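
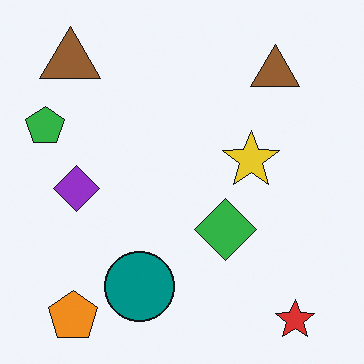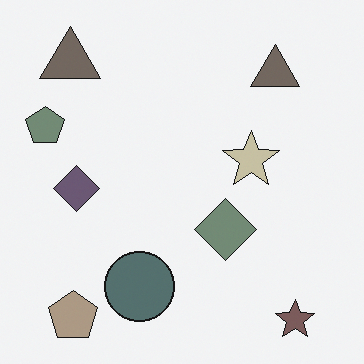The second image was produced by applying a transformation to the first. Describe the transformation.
It was heavily desaturated.

All colors are more muted and greyish — a global saturation change.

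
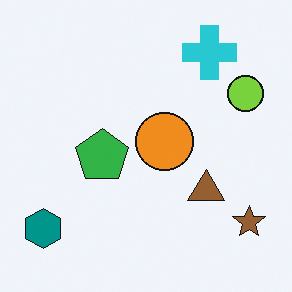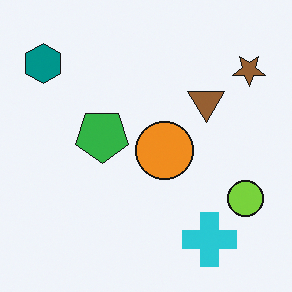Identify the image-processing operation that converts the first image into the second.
The image was flipped vertically (top ↔ bottom).

The cyan cross is in the top-right of the first image and the bottom-right of the second — shapes on opposite sides of the horizontal midline have swapped in a mirror flip.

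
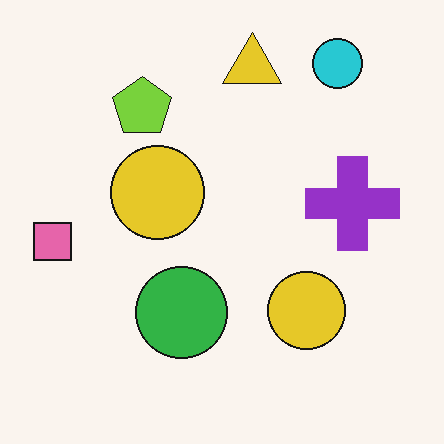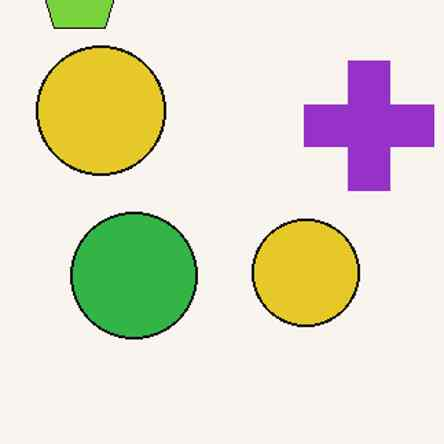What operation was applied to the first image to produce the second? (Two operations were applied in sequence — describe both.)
This is the original image cropped slightly and scaled back up, then given moderate JPEG compression.

The visible shapes are larger and the field of view is narrower; shapes near the original edges may be partly or wholly outside the frame — a crop-and-rescale. Blocky 8×8 compression artifacts appear around shape edges and the flat background shows ringing — characteristic JPEG degradation.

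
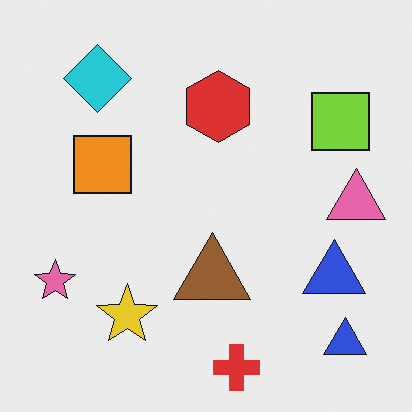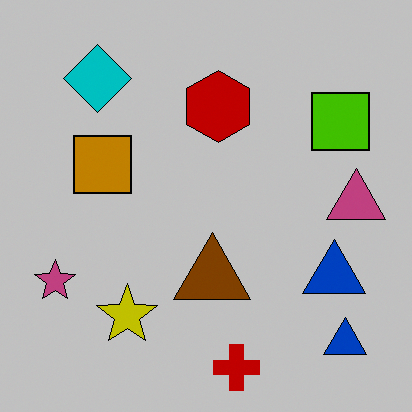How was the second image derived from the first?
The image was aggressively posterized.

Each flat color has snapped to a coarser quantized level — most visibly, the near-white background has dropped to a flat grey.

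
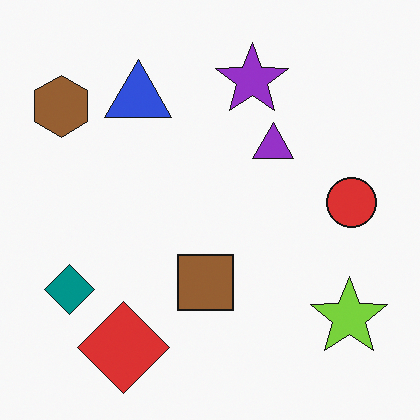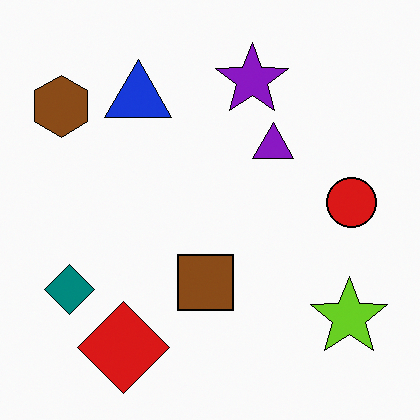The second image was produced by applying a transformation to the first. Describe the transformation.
It was given slightly increased contrast.

Tones are pushed away from mid-grey across the whole image — a global contrast change.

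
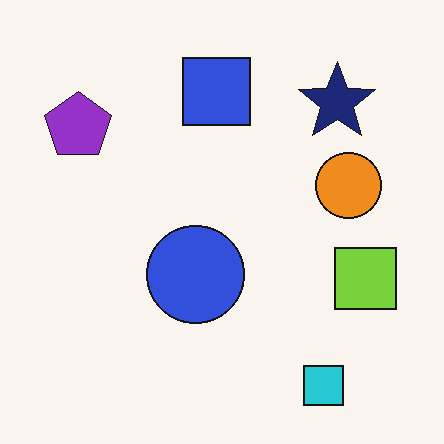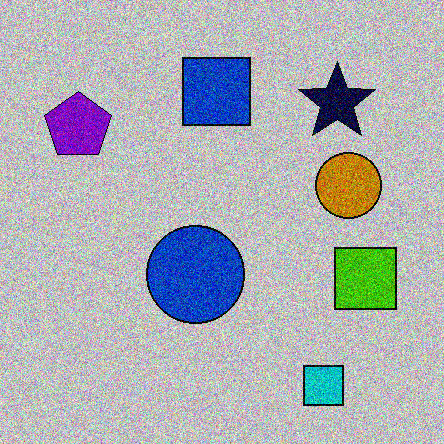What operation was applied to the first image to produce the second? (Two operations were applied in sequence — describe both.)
The second image is the first aggressively posterized, then degraded with heavy additive noise.

Each flat color has snapped to a coarser quantized level — most visibly, the near-white background has dropped to a flat grey. Random speckle covers the whole image, including the flat background.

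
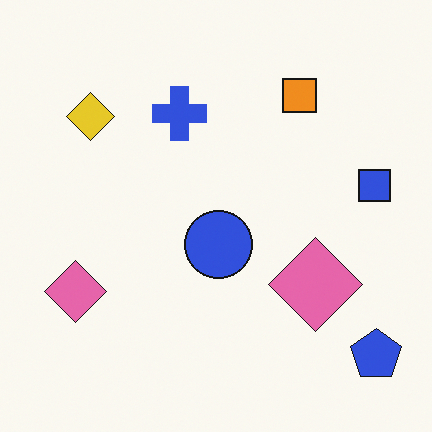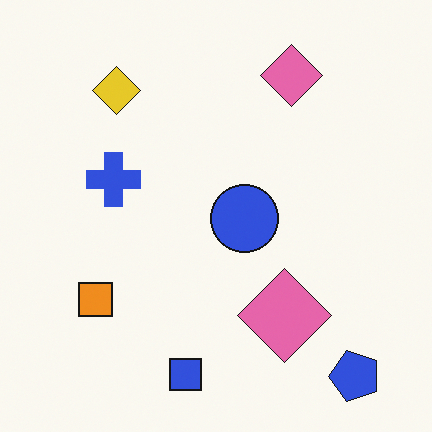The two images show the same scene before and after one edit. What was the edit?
The transformation is: transposed (reflected across the top-left ↔ bottom-right diagonal).

Shapes have swapped their row and column positions — what was in the top-right is now in the bottom-left — a diagonal reflection.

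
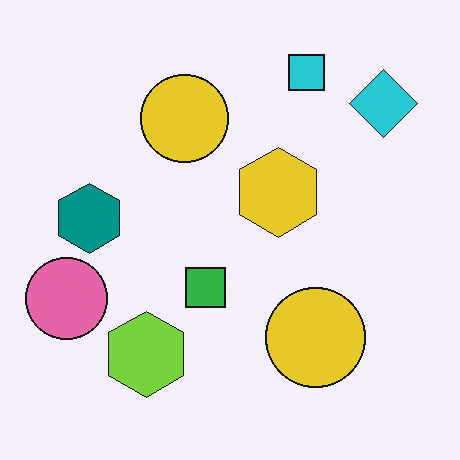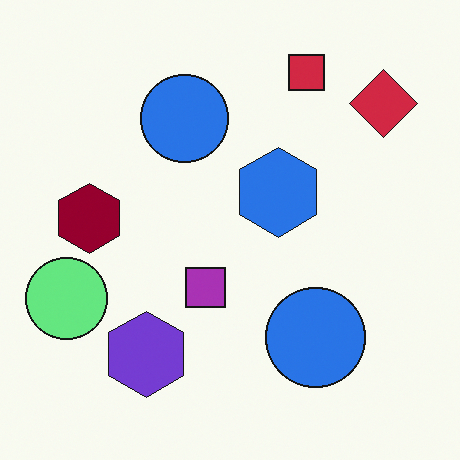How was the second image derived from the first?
The image was hue-shifted through roughly half the color wheel.

Every shape's color has rotated by the same amount around the hue wheel — a uniform hue shift.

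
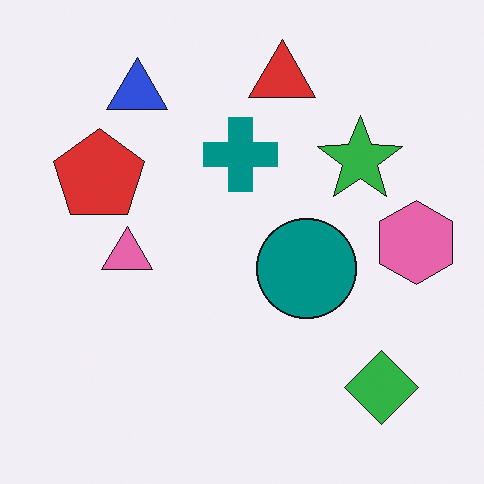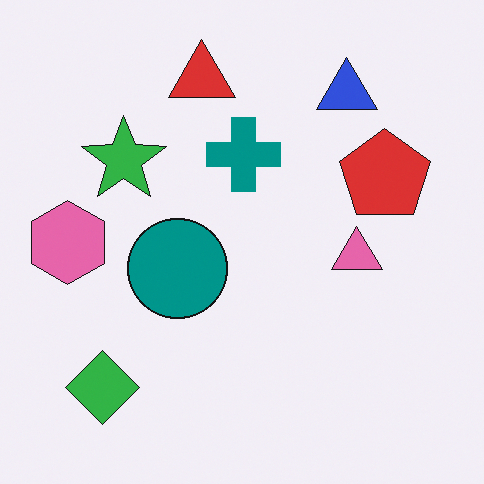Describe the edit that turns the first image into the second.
This is the original image flipped horizontally (left ↔ right).

The pink hexagon is in the right of the first image and the left of the second — shapes on opposite sides of the vertical midline have swapped in a mirror flip.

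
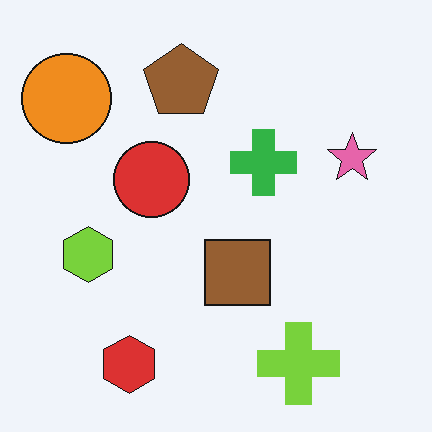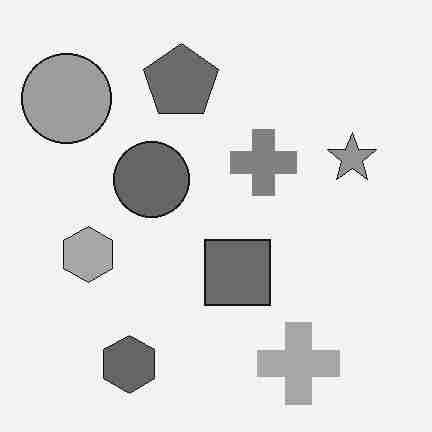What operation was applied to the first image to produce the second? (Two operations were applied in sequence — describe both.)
It was converted to grayscale, then heavily JPEG-compressed with obvious blocking artifacts.

All color is removed — every shape is now a shade of grey. Blocky 8×8 compression artifacts appear around shape edges and the flat background shows ringing — characteristic JPEG degradation.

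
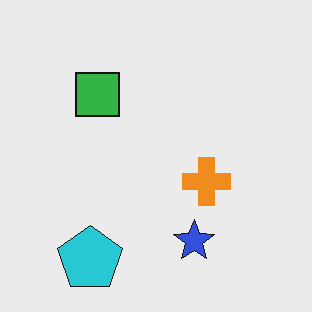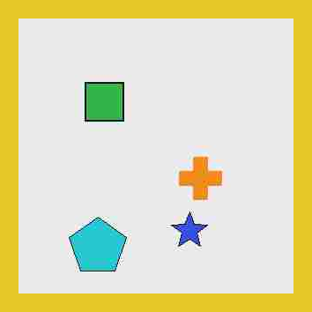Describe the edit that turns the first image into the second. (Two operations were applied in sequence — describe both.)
Heavily JPEG-compressed with obvious blocking artifacts, then framed with a yellow border.

Blocky 8×8 compression artifacts appear around shape edges and the flat background shows ringing — characteristic JPEG degradation. A solid yellow frame runs around the edge of the second image, with the content slightly shrunk inside it.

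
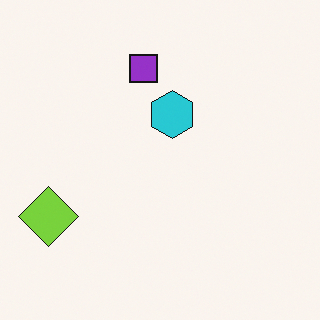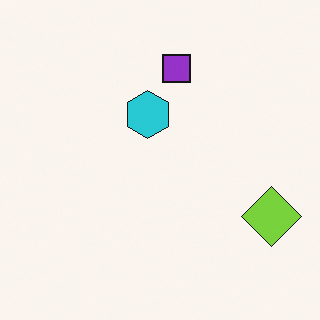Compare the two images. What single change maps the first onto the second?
It was flipped horizontally (left ↔ right).

The lime diamond is in the bottom-left of the first image and the bottom-right of the second — shapes on opposite sides of the vertical midline have swapped in a mirror flip.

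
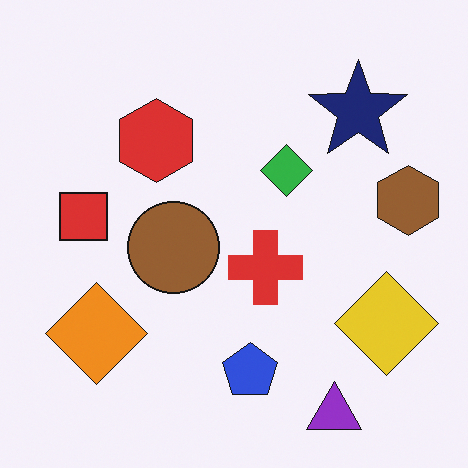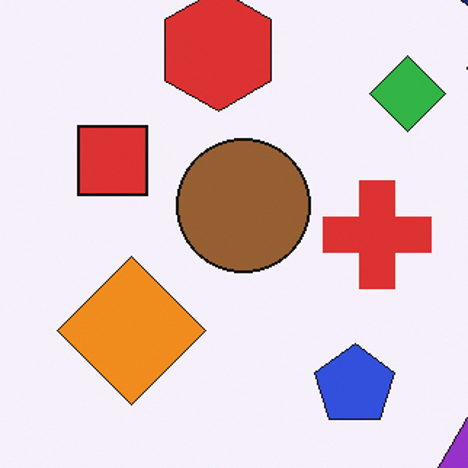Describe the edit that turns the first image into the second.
The transformation is: cropped slightly and scaled back up.

The visible shapes are larger and the field of view is narrower; shapes near the original edges may be partly or wholly outside the frame — a crop-and-rescale.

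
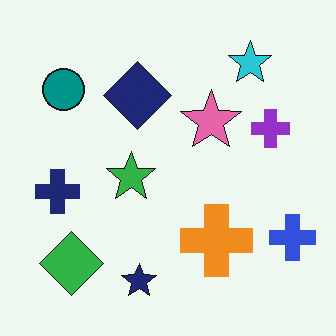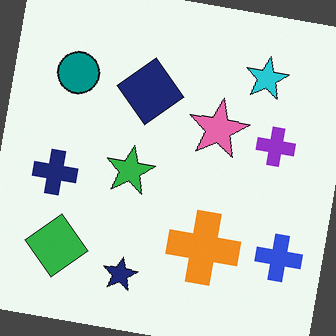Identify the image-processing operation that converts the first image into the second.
This is the original image rotated clockwise by a small amount.

Every shape is tilted by the same angle and the image corners show triangular fill wedges — a whole-image rotation by a non-right angle.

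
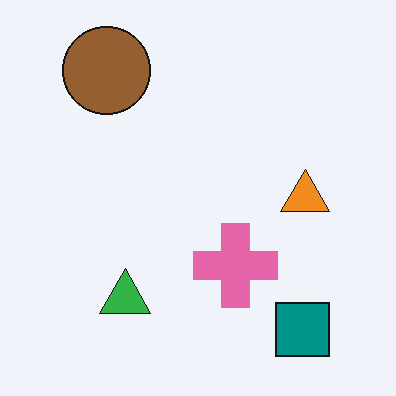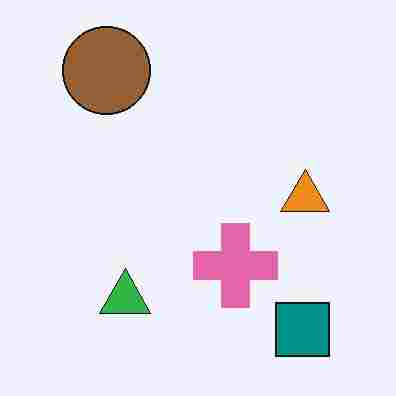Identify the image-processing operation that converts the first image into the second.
The image was degraded with heavy JPEG compression.

Blocky 8×8 compression artifacts appear around shape edges and the flat background shows ringing — characteristic JPEG degradation.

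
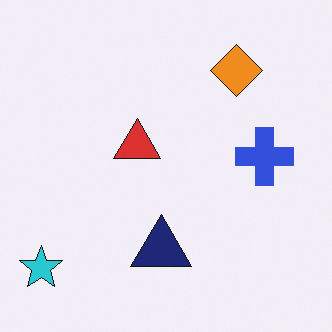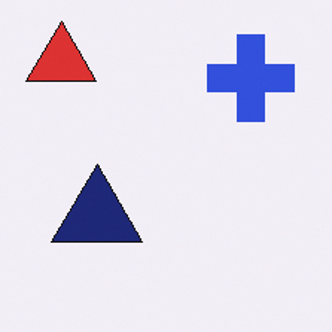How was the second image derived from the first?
It was cropped to a modestly smaller region and rescaled.

The visible shapes are larger and the field of view is narrower; shapes near the original edges may be partly or wholly outside the frame — a crop-and-rescale.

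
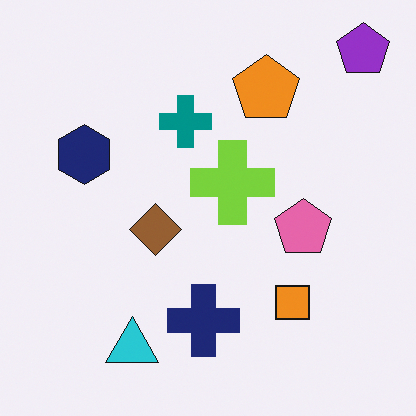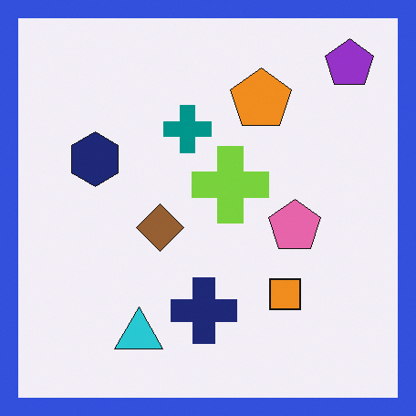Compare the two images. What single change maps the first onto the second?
It was framed with a blue border.

A solid blue frame runs around the edge of the second image, with the content slightly shrunk inside it.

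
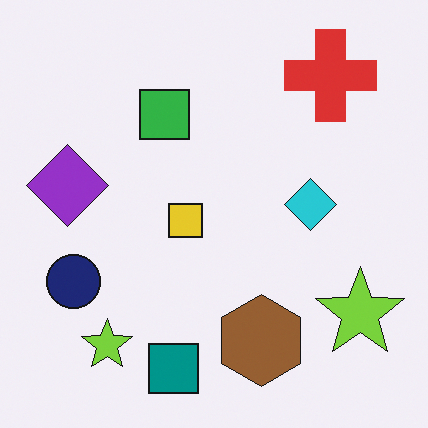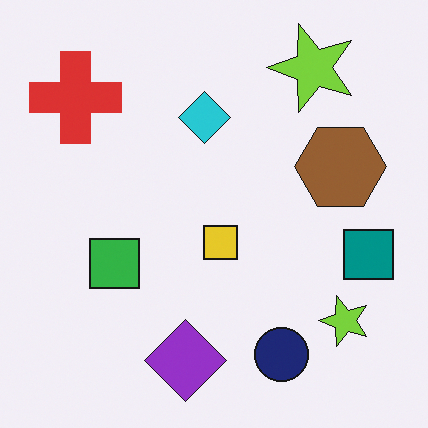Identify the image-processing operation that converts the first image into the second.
The image was rotated 90° counter-clockwise.

The red cross sits in the top-right of the first image and the top-left of the second — consistent with a whole-image 90° counter-clockwise rotation.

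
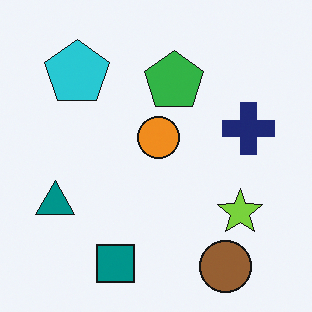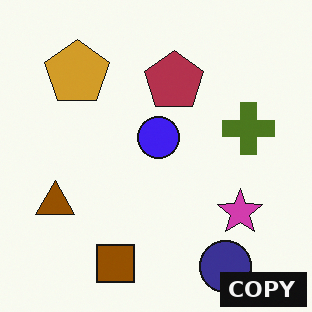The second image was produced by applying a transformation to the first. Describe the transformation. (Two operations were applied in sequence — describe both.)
The image was hue-shifted by a large amount, then watermarked with the text "COPY" in the lower-right corner.

Every shape's color has rotated by the same amount around the hue wheel — a uniform hue shift. A dark label reading "COPY" appears in the lower-right corner.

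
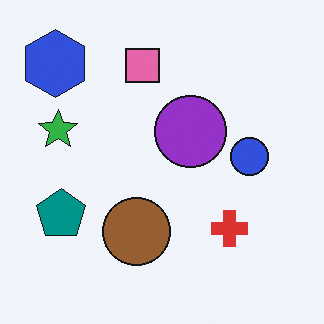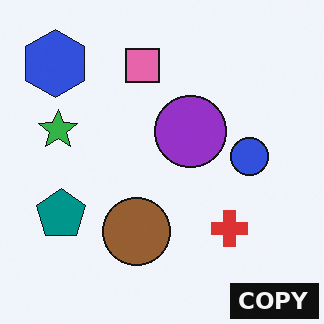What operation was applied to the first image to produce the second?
The second image is the first watermarked with the text "COPY" in the lower-right corner.

A dark label reading "COPY" appears in the lower-right corner.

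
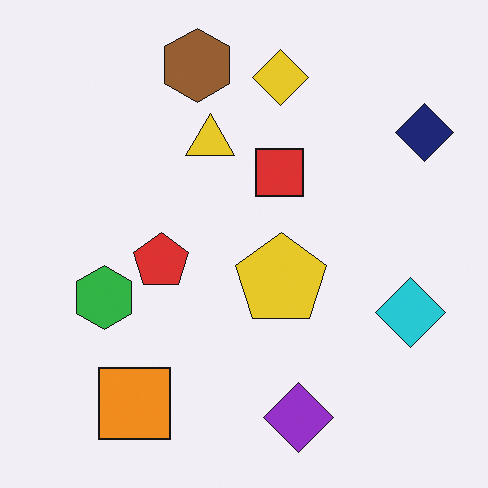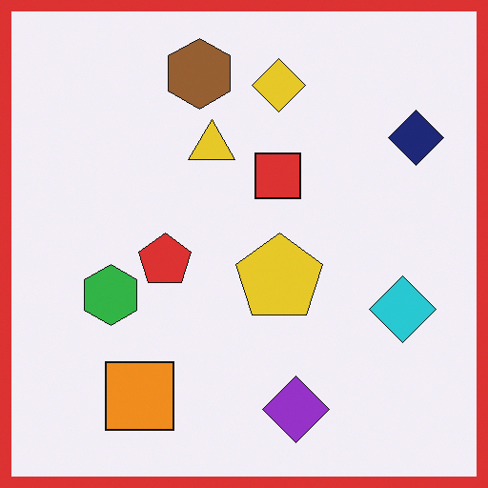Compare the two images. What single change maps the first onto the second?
The second image is the first framed with a red border.

A solid red frame runs around the edge of the second image, with the content slightly shrunk inside it.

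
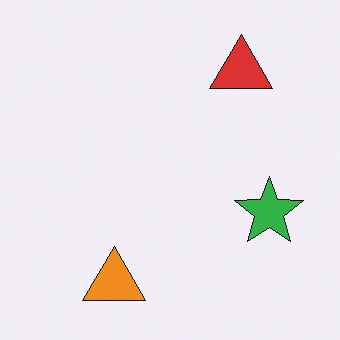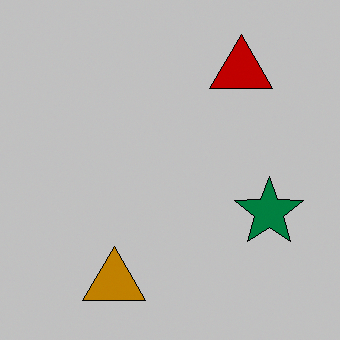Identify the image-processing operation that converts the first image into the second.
It was heavily posterized to just a handful of flat colors.

Each flat color has snapped to a coarser quantized level — most visibly, the near-white background has dropped to a flat grey.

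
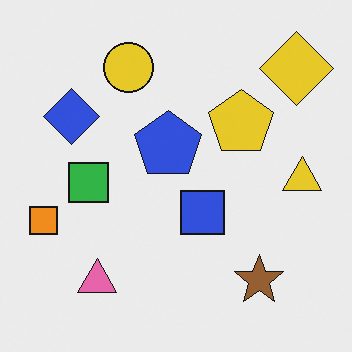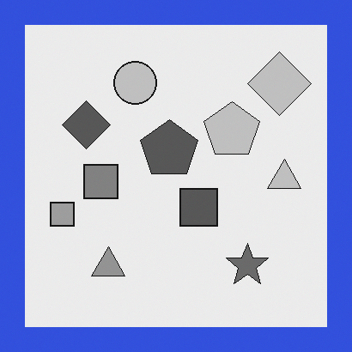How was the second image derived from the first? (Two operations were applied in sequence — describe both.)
This is the original image converted to grayscale, then framed with a blue border.

All color is removed — every shape is now a shade of grey. A solid blue frame runs around the edge of the second image, with the content slightly shrunk inside it.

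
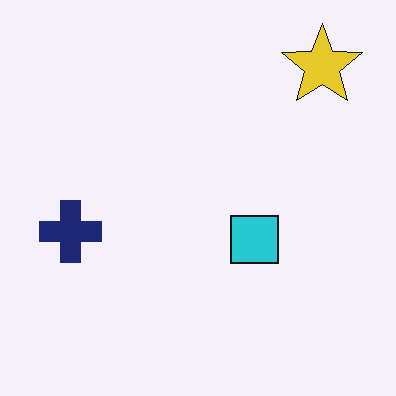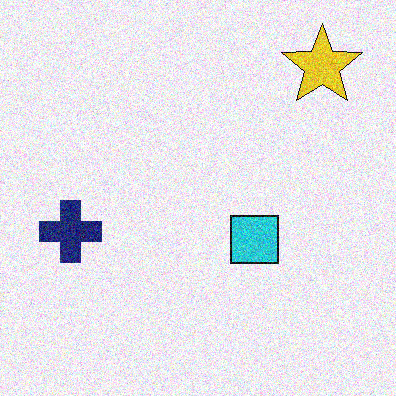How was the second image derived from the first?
The second image is the first degraded with moderate additive noise.

Random speckle covers the whole image, including the flat background.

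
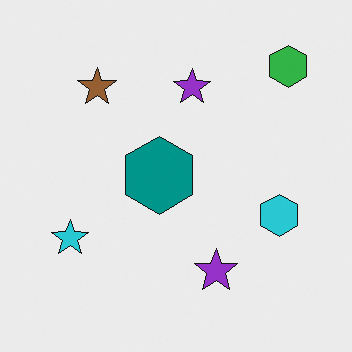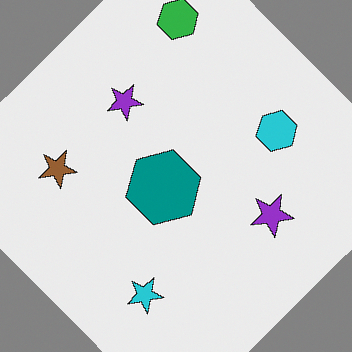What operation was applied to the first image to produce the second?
The second image is the first rotated counter-clockwise by a large amount — several tens of degrees.

Every shape is tilted by the same angle and the image corners show triangular fill wedges — a whole-image rotation by a non-right angle.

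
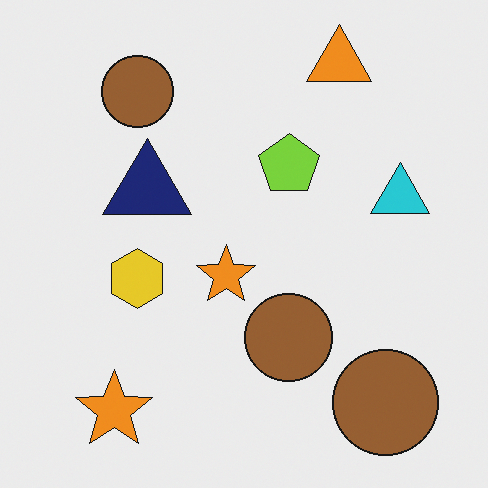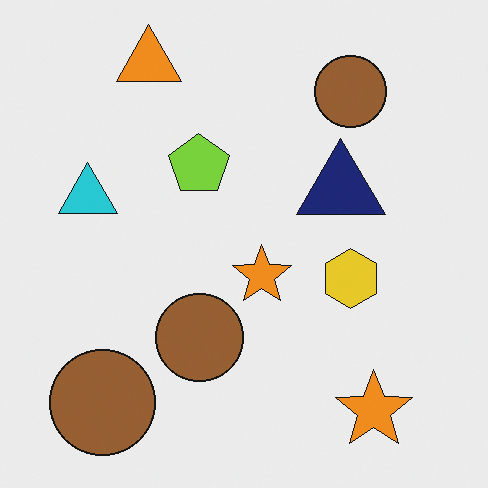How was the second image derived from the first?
The second image is the first flipped horizontally (left ↔ right).

The cyan triangle is in the right of the first image and the left of the second — shapes on opposite sides of the vertical midline have swapped in a mirror flip.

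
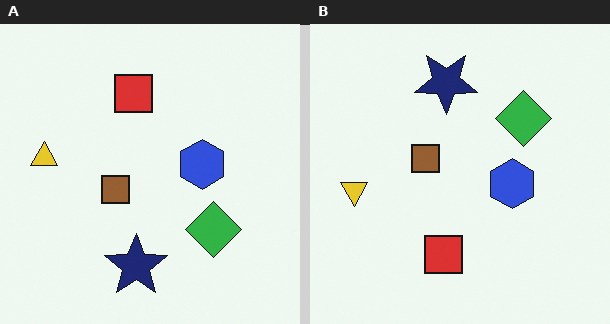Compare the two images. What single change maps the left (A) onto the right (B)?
Flipped vertically (top ↔ bottom).

The navy star is in the bottom of the left (A) image and the top of the right (B) — shapes on opposite sides of the horizontal midline have swapped in a mirror flip.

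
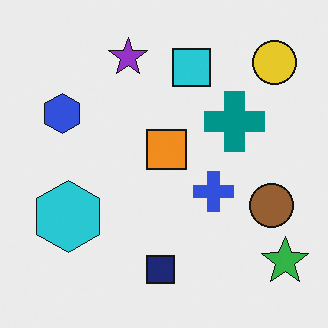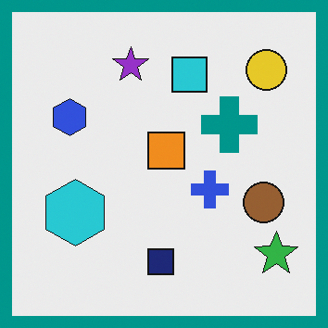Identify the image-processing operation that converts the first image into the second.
It was framed with a teal border.

A solid teal frame runs around the edge of the second image, with the content slightly shrunk inside it.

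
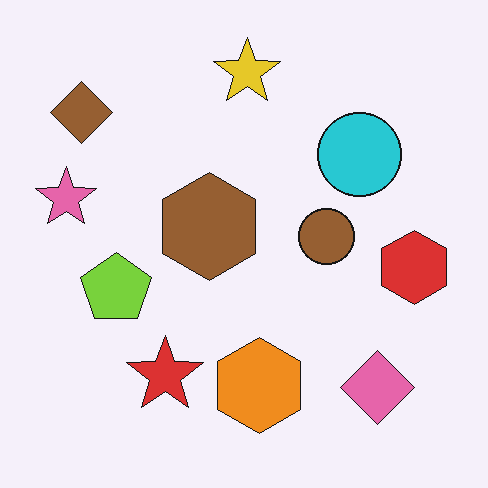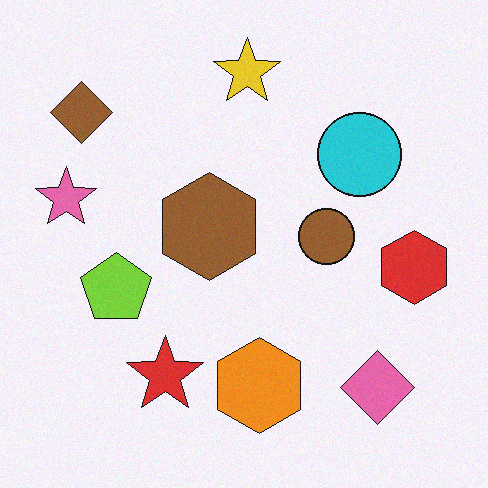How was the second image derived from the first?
The transformation is: degraded with subtle gaussian noise.

Random speckle covers the whole image, including the flat background.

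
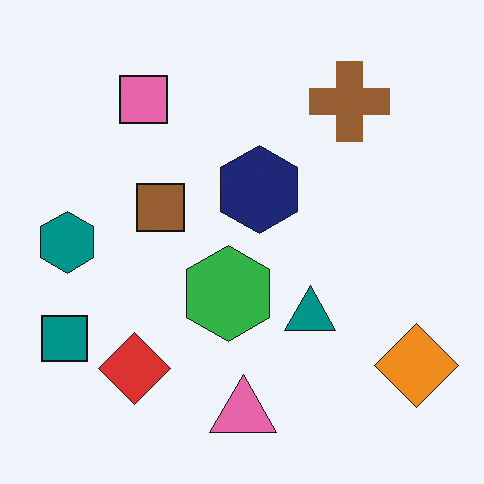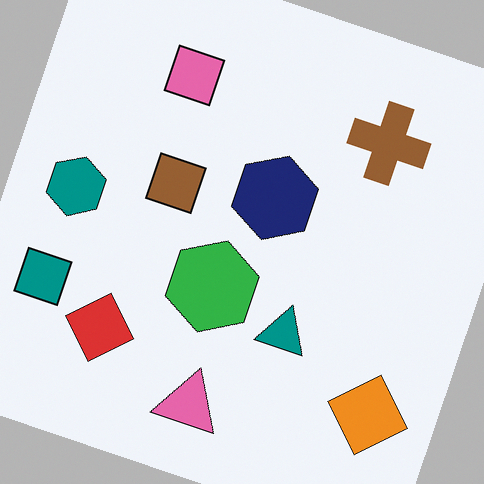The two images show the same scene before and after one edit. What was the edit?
This is the original image rotated clockwise by a clearly visible amount.

Every shape is tilted by the same angle and the image corners show triangular fill wedges — a whole-image rotation by a non-right angle.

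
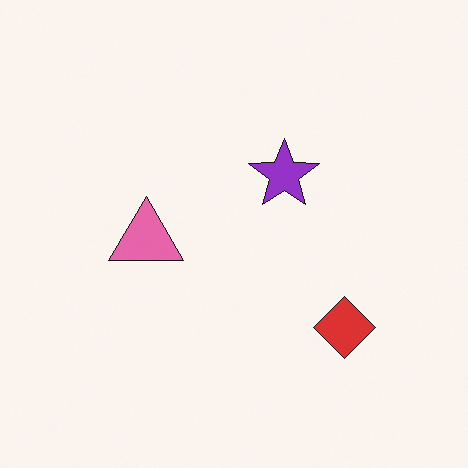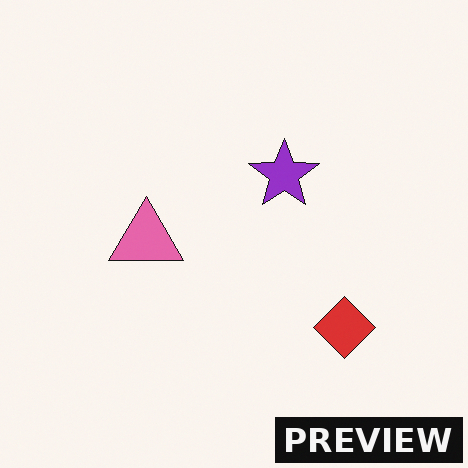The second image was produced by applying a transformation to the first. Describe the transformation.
This is the original image watermarked with the text "PREVIEW" in the lower-right corner.

A dark label reading "PREVIEW" appears in the lower-right corner.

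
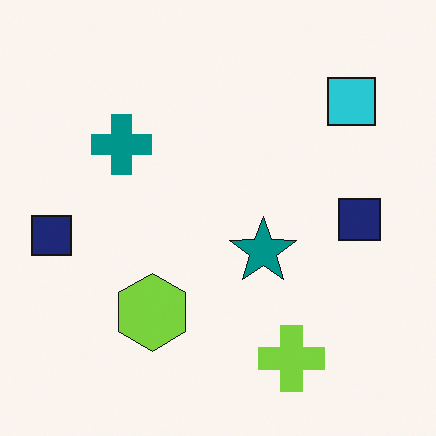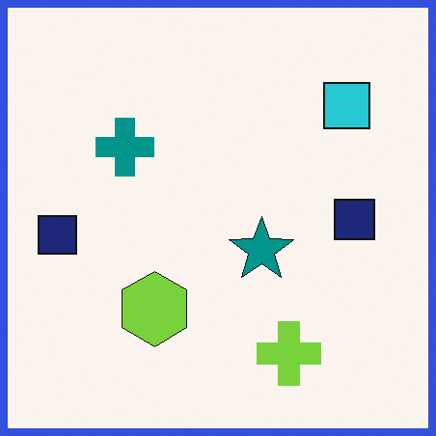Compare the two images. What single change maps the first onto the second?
The transformation is: framed with a blue border.

A solid blue frame runs around the edge of the second image, with the content slightly shrunk inside it.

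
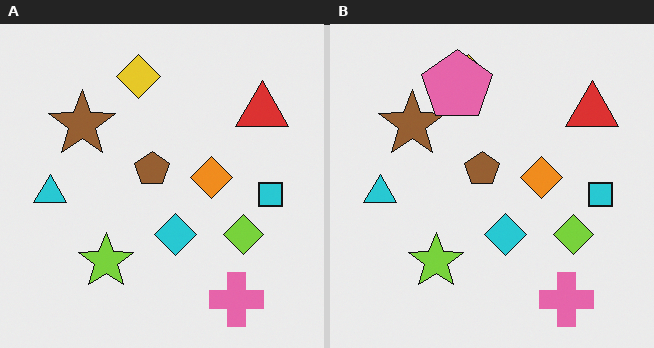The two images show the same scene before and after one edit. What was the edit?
Overlaid with an additional pink pentagon.

A pink pentagon appears in the right (B) image that is absent from the left (A).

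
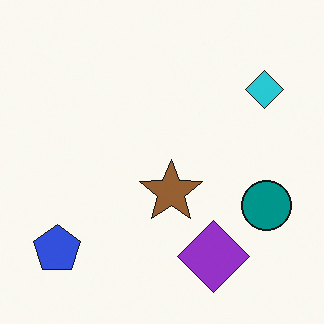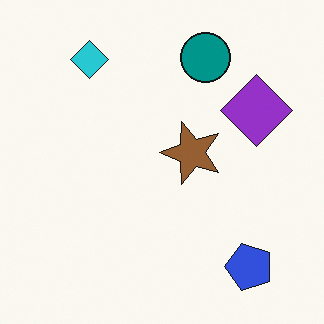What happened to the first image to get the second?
The image was rotated 90° counter-clockwise.

The blue pentagon sits in the bottom-left of the first image and the bottom-right of the second — consistent with a whole-image 90° counter-clockwise rotation.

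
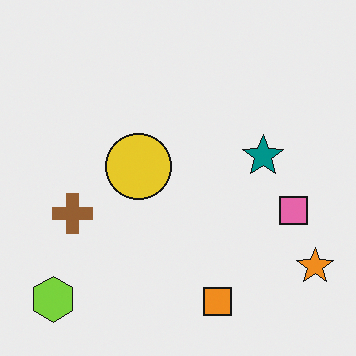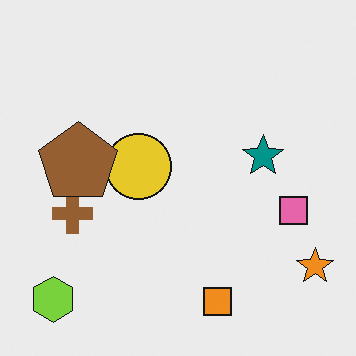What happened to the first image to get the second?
Overlaid with an additional brown pentagon.

A brown pentagon appears in the second image that is absent from the first.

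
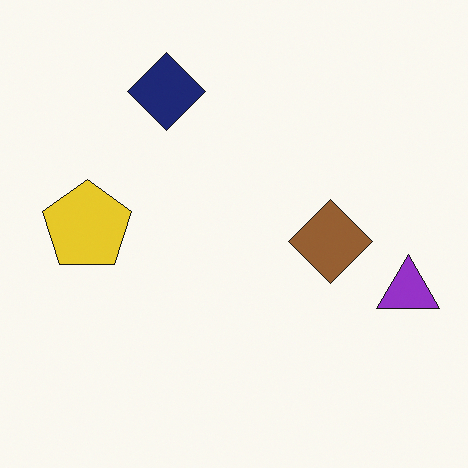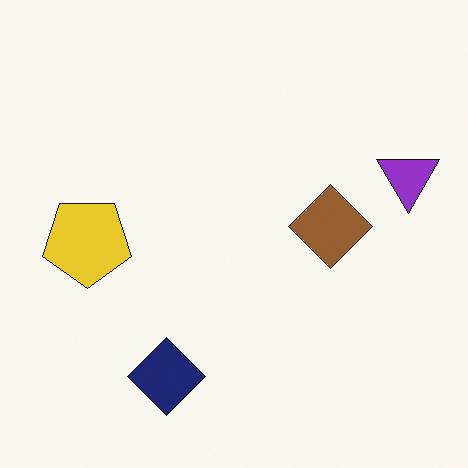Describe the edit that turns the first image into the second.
Flipped vertically (top ↔ bottom).

The navy diamond is in the top of the first image and the bottom of the second — shapes on opposite sides of the horizontal midline have swapped in a mirror flip.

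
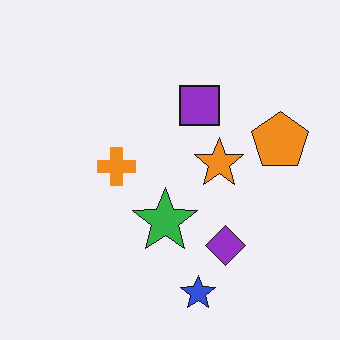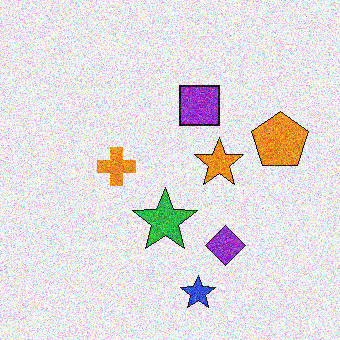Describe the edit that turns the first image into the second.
Degraded with strong gaussian noise.

Random speckle covers the whole image, including the flat background.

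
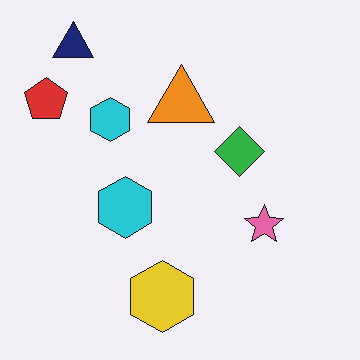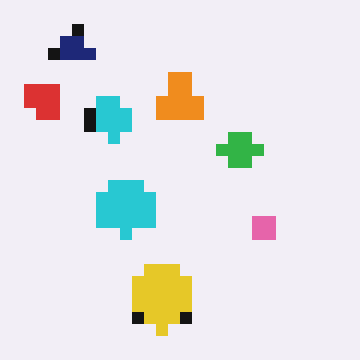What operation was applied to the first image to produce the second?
It was heavily pixelated into large blocks.

Shapes are reduced to large square blocks; fine edges and outlines are lost — a downscale-then-upscale (mosaic) effect.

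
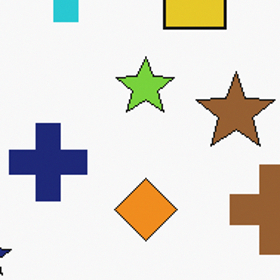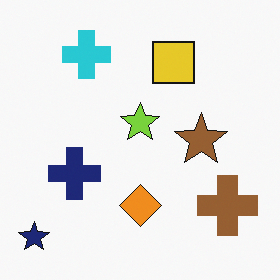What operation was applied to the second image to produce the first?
Cropped to a modestly smaller region and rescaled.

The visible shapes are larger and the field of view is narrower; shapes near the original edges may be partly or wholly outside the frame — a crop-and-rescale.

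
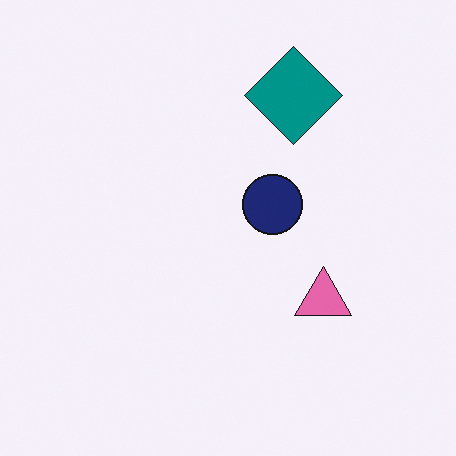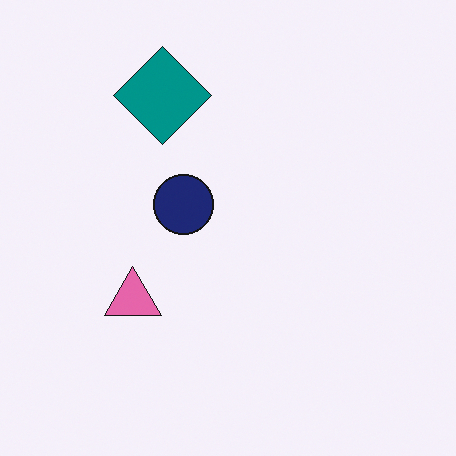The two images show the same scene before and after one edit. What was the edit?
The transformation is: flipped horizontally (left ↔ right).

The pink triangle is in the right of the first image and the left of the second — shapes on opposite sides of the vertical midline have swapped in a mirror flip.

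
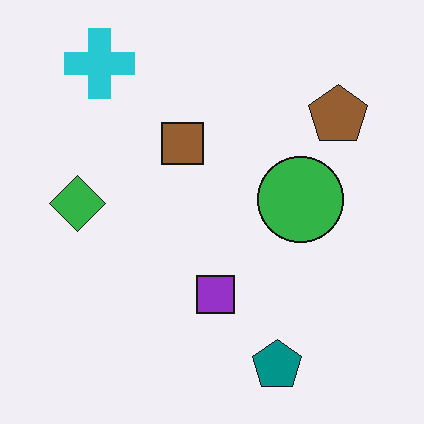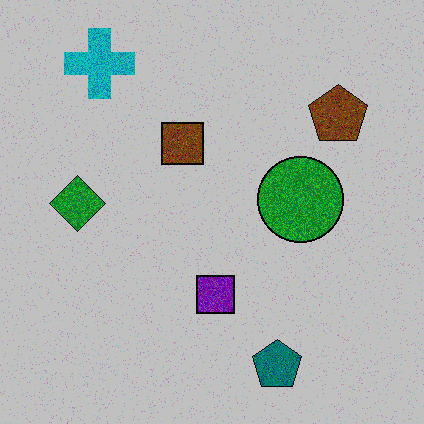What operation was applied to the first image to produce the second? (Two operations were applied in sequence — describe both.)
The transformation is: degraded with visible gaussian noise, then aggressively posterized.

Random speckle covers the whole image, including the flat background. Each flat color has snapped to a coarser quantized level — most visibly, the near-white background has dropped to a flat grey.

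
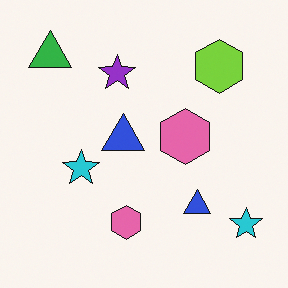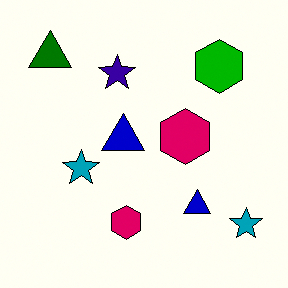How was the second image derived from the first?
This is the original image boosted in contrast.

Tones are pushed away from mid-grey across the whole image — a global contrast change.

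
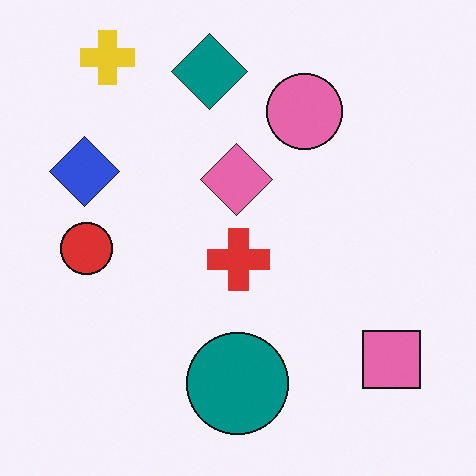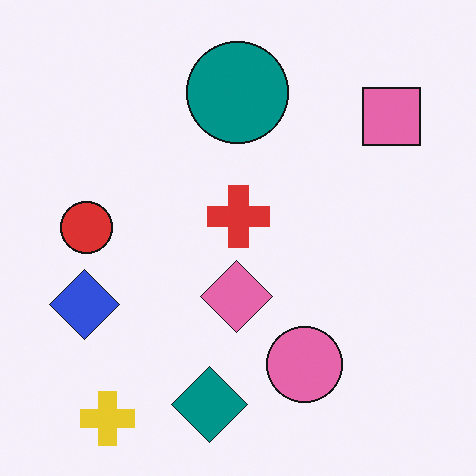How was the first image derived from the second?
This is the original image flipped vertically (top ↔ bottom).

The yellow cross is in the bottom-left of the second image and the top-left of the first — shapes on opposite sides of the horizontal midline have swapped in a mirror flip.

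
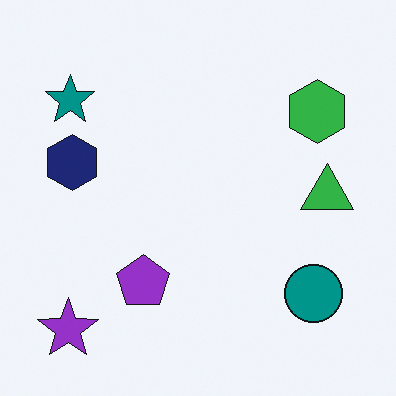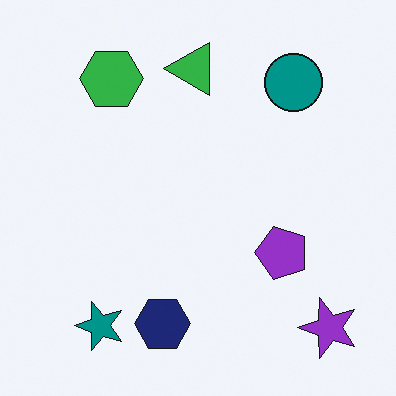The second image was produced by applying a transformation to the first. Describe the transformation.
This is the original image rotated 90° counter-clockwise.

The purple star sits in the bottom-left of the first image and the bottom-right of the second — consistent with a whole-image 90° counter-clockwise rotation.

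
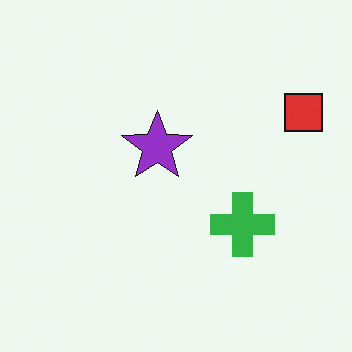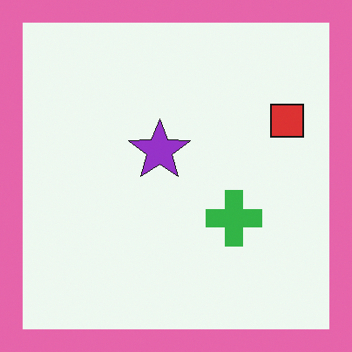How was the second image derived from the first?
Framed with a pink border.

A solid pink frame runs around the edge of the second image, with the content slightly shrunk inside it.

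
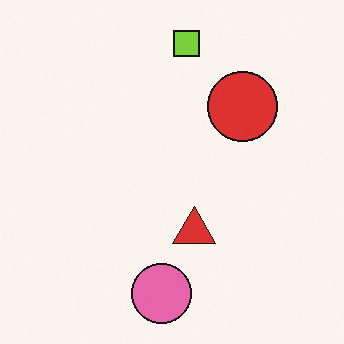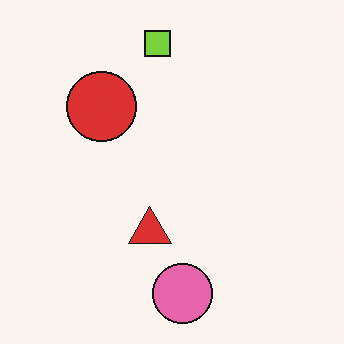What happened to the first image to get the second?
The transformation is: flipped horizontally (left ↔ right).

The red circle is in the top-right of the first image and the top-left of the second — shapes on opposite sides of the vertical midline have swapped in a mirror flip.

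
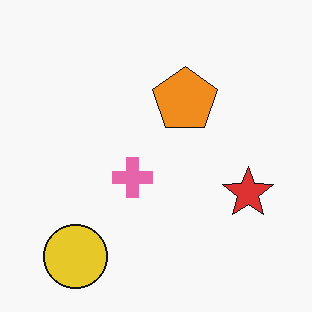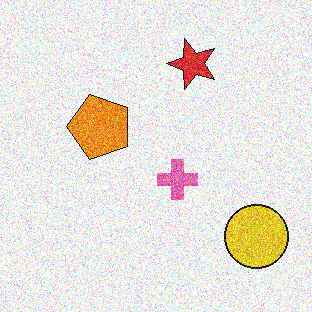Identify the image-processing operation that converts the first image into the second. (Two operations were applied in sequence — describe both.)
The image was degraded with strong gaussian noise, then rotated 90° counter-clockwise.

Random speckle covers the whole image, including the flat background. The yellow circle sits in the bottom-left of the first image and the bottom-right of the second — consistent with a whole-image 90° counter-clockwise rotation.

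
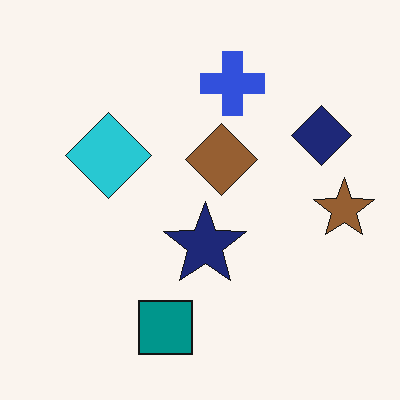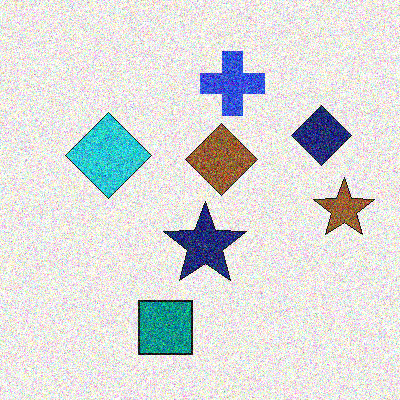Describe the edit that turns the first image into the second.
The image was degraded with a thick layer of grain.

Random speckle covers the whole image, including the flat background.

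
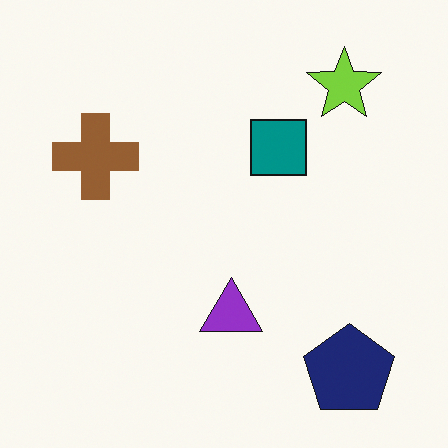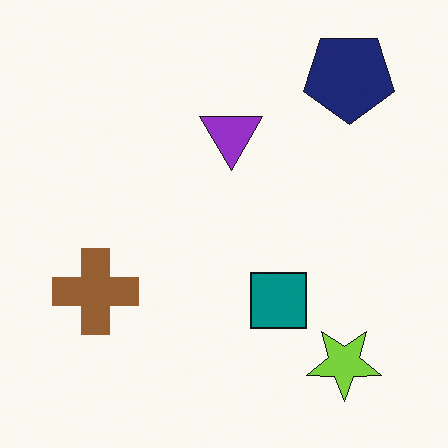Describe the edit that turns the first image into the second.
The transformation is: flipped vertically (top ↔ bottom).

The navy pentagon is in the bottom-right of the first image and the top-right of the second — shapes on opposite sides of the horizontal midline have swapped in a mirror flip.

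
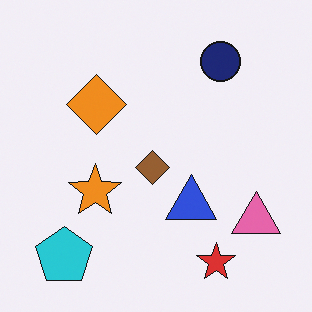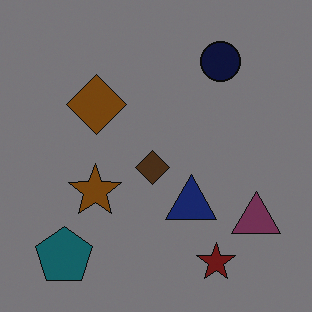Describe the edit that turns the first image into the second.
It was darkened a lot.

Every pixel — background and shapes alike — is uniformly darkened.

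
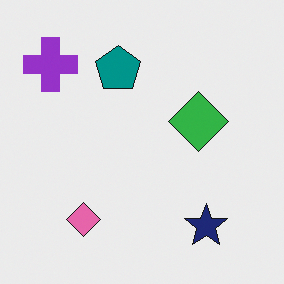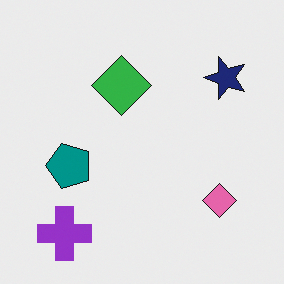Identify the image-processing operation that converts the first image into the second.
It was rotated 90° counter-clockwise.

The purple cross sits in the top-left of the first image and the bottom-left of the second — consistent with a whole-image 90° counter-clockwise rotation.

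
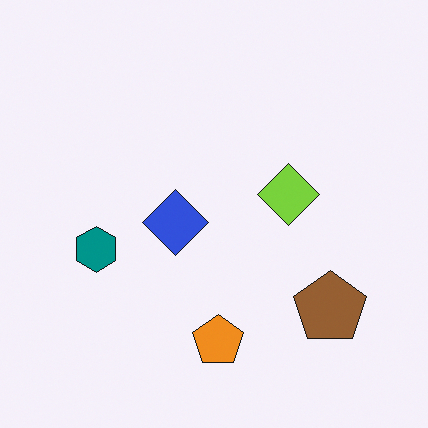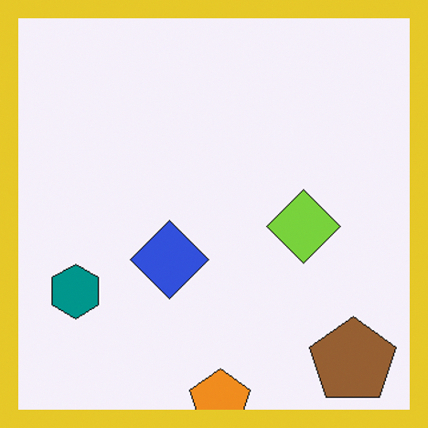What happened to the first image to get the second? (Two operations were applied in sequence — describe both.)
Cropped slightly and scaled back up, then framed with a yellow border.

The visible shapes are larger and the field of view is narrower; shapes near the original edges may be partly or wholly outside the frame — a crop-and-rescale. A solid yellow frame runs around the edge of the second image, with the content slightly shrunk inside it.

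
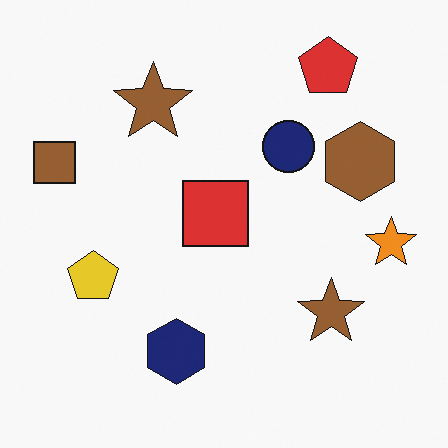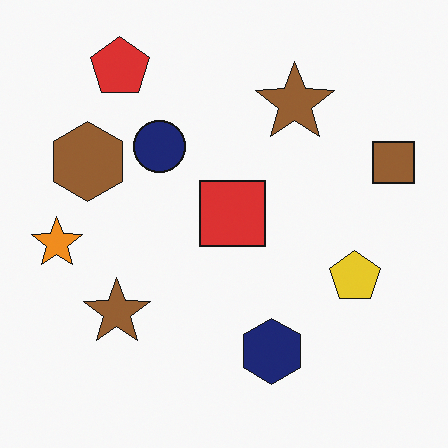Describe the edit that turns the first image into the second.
The transformation is: flipped horizontally (left ↔ right).

The brown square is in the left of the first image and the right of the second — shapes on opposite sides of the vertical midline have swapped in a mirror flip.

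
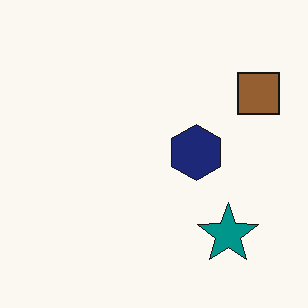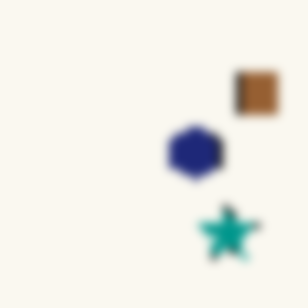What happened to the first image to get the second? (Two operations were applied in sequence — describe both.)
The second image is the first pixelated into visible square blocks, then moderately blurred.

Shapes are reduced to large square blocks; fine edges and outlines are lost — a downscale-then-upscale (mosaic) effect. Shape edges and outlines are uniformly softened across the whole image.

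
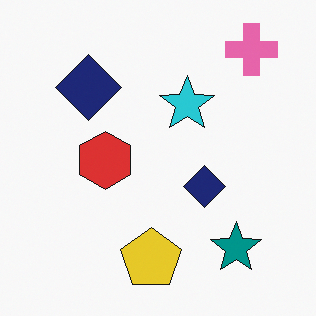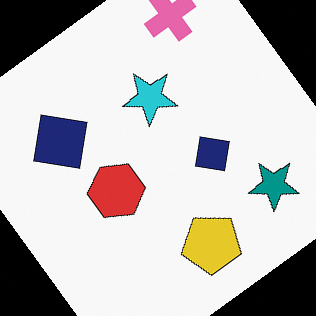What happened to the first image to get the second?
Rotated counter-clockwise by a large amount — several tens of degrees.

Every shape is tilted by the same angle and the image corners show triangular fill wedges — a whole-image rotation by a non-right angle.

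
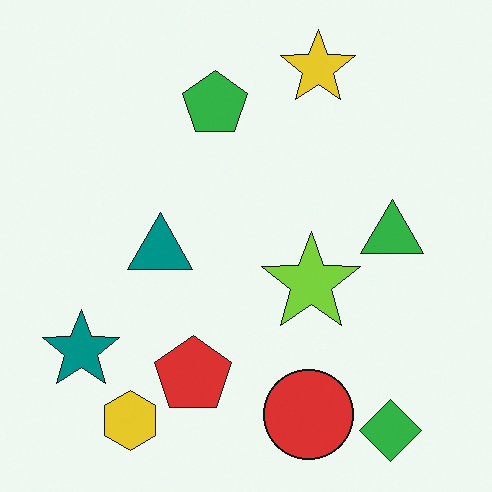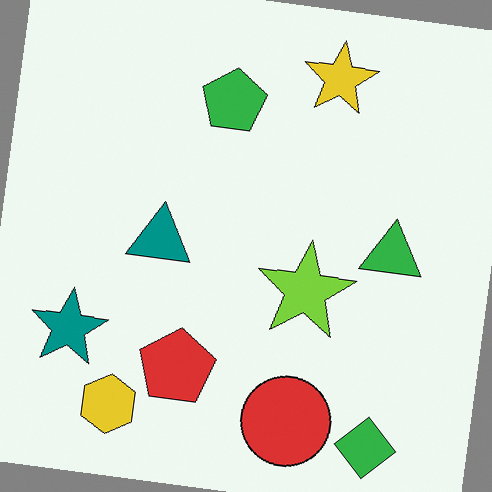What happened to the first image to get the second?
This is the original image rotated clockwise by a small amount.

Every shape is tilted by the same angle and the image corners show triangular fill wedges — a whole-image rotation by a non-right angle.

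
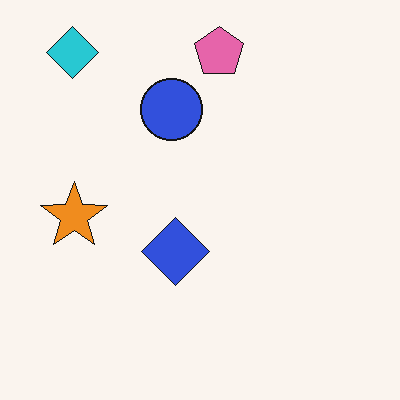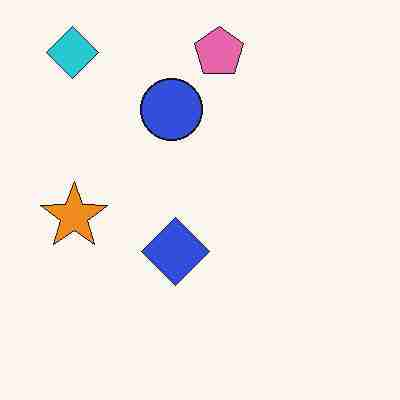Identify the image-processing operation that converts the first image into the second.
Degraded with heavy JPEG compression.

Blocky 8×8 compression artifacts appear around shape edges and the flat background shows ringing — characteristic JPEG degradation.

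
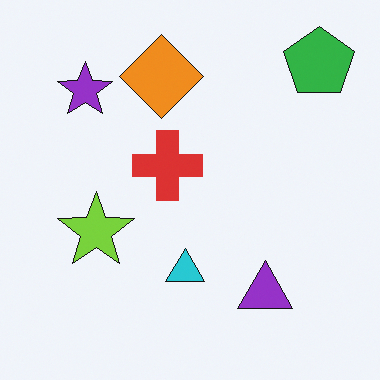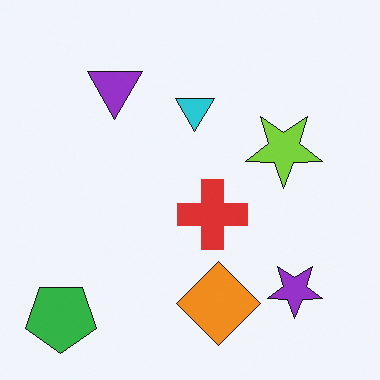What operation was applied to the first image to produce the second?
It was rotated 180°.

The green pentagon sits in the top-right of the first image and the bottom-left of the second — consistent with a whole-image 180° rotation.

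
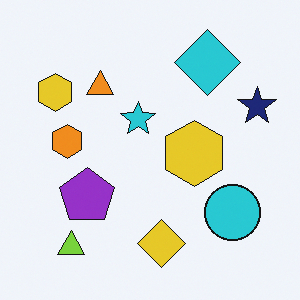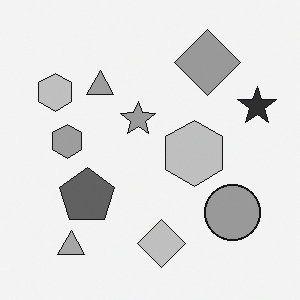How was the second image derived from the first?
Converted to grayscale.

All color is removed — every shape is now a shade of grey.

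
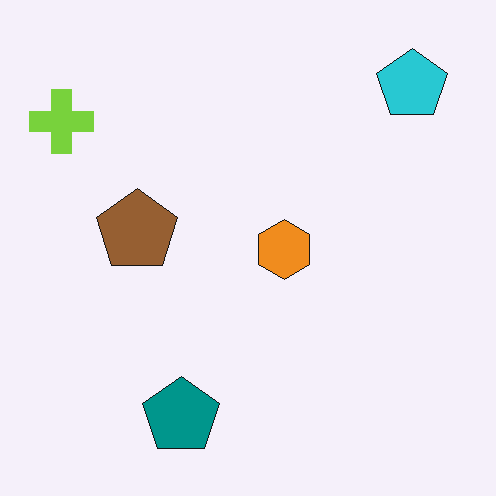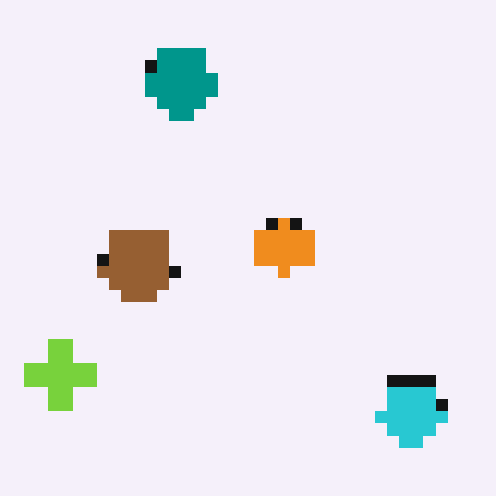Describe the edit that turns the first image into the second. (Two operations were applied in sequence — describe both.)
Flipped vertically (top ↔ bottom), then coarsely pixelated.

The teal pentagon is in the bottom of the first image and the top of the second — shapes on opposite sides of the horizontal midline have swapped in a mirror flip. Shapes are reduced to large square blocks; fine edges and outlines are lost — a downscale-then-upscale (mosaic) effect.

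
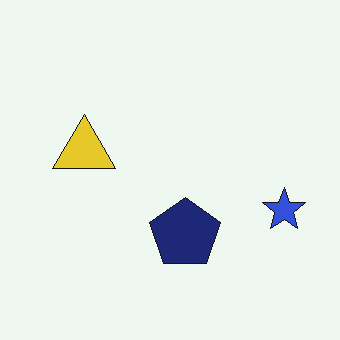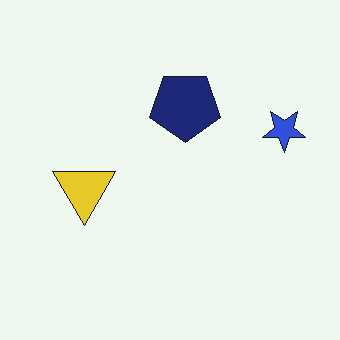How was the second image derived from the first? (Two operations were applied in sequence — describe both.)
The image was flipped vertically (top ↔ bottom), then JPEG-compressed with visible artifacts.

The navy pentagon is in the bottom of the first image and the top of the second — shapes on opposite sides of the horizontal midline have swapped in a mirror flip. Blocky 8×8 compression artifacts appear around shape edges and the flat background shows ringing — characteristic JPEG degradation.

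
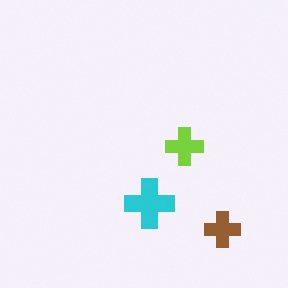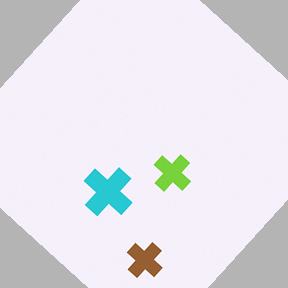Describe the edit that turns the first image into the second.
The second image is the first rotated clockwise by a large amount — several tens of degrees.

Every shape is tilted by the same angle and the image corners show triangular fill wedges — a whole-image rotation by a non-right angle.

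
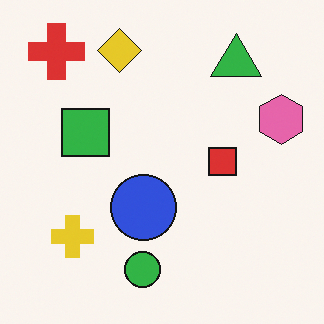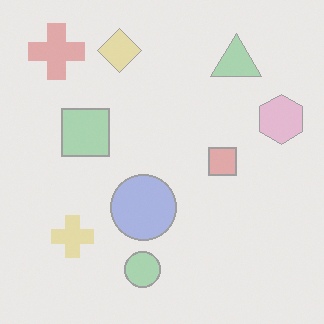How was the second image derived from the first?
The transformation is: given much lower contrast.

Tones are pushed toward mid-grey across the whole image — a global contrast change.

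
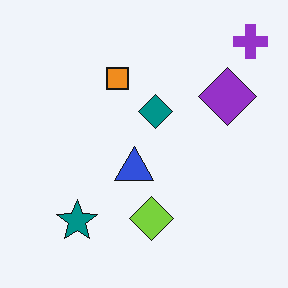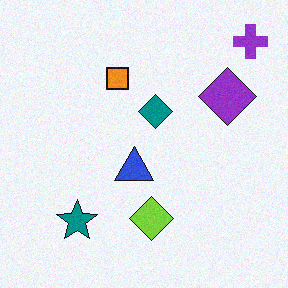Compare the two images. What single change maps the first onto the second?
The transformation is: degraded with light additive noise.

Random speckle covers the whole image, including the flat background.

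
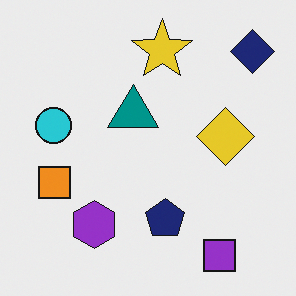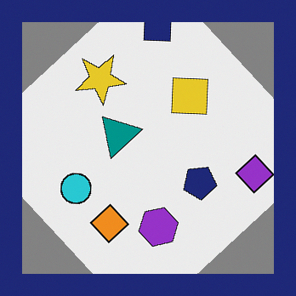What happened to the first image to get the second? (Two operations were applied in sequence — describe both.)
It was rotated counter-clockwise by a large amount — several tens of degrees, then framed with a navy border.

Every shape is tilted by the same angle and the image corners show triangular fill wedges — a whole-image rotation by a non-right angle. A solid navy frame runs around the edge of the second image, with the content slightly shrunk inside it.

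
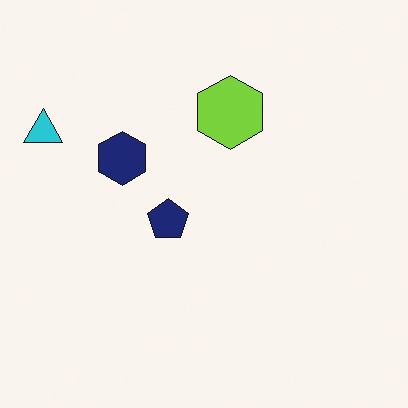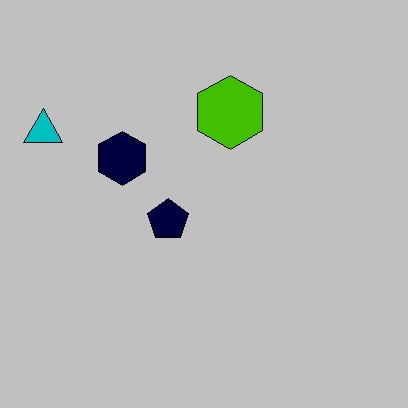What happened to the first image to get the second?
The second image is the first aggressively posterized.

Each flat color has snapped to a coarser quantized level — most visibly, the near-white background has dropped to a flat grey.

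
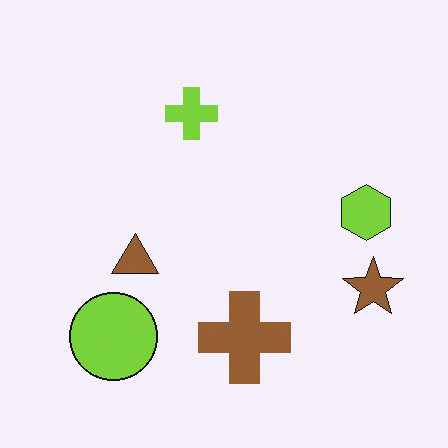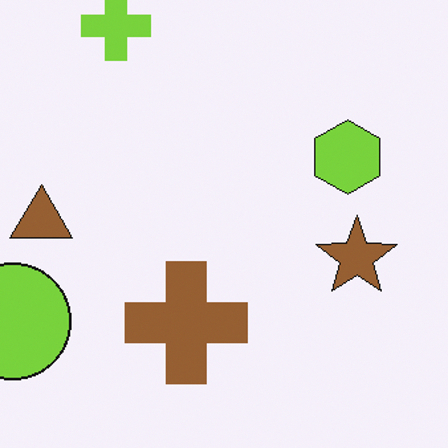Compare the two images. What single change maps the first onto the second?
This is the original image cropped slightly and scaled back up.

The visible shapes are larger and the field of view is narrower; shapes near the original edges may be partly or wholly outside the frame — a crop-and-rescale.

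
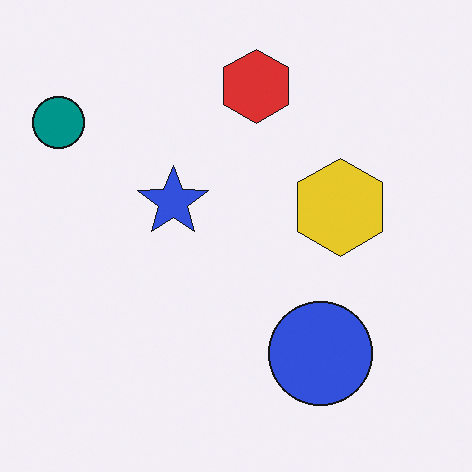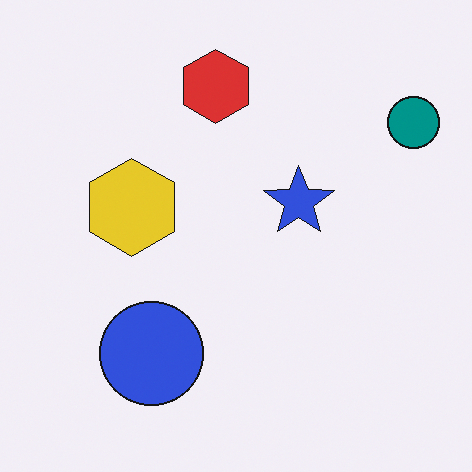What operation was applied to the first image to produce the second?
The second image is the first flipped horizontally (left ↔ right).

The teal circle is in the top-left of the first image and the top-right of the second — shapes on opposite sides of the vertical midline have swapped in a mirror flip.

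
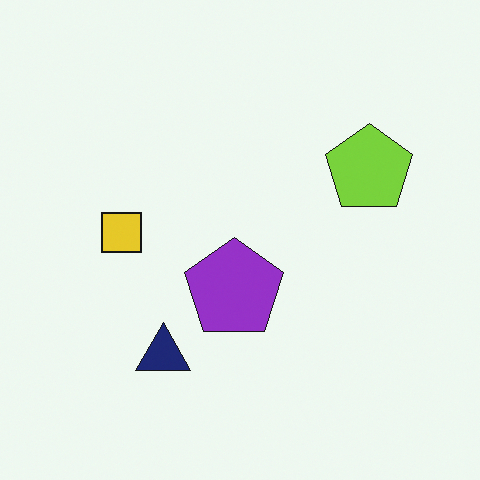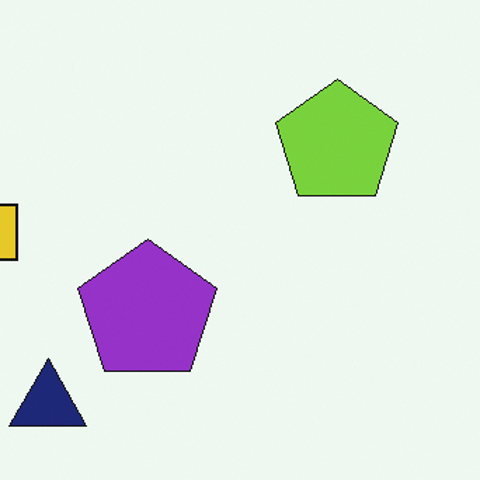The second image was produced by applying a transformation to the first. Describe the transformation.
The second image is the first cropped to a modestly smaller region and rescaled.

The visible shapes are larger and the field of view is narrower; shapes near the original edges may be partly or wholly outside the frame — a crop-and-rescale.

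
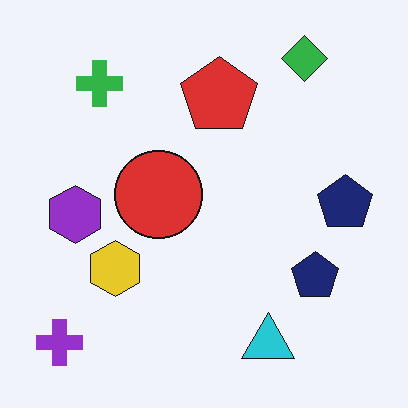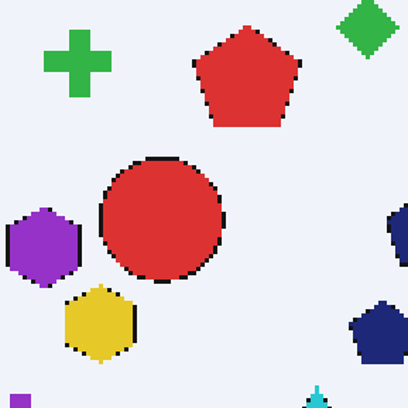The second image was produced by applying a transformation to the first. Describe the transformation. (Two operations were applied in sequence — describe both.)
It was lightly pixelated (a mild mosaic effect), then cropped slightly and scaled back up.

Shapes are reduced to large square blocks; fine edges and outlines are lost — a downscale-then-upscale (mosaic) effect. The visible shapes are larger and the field of view is narrower; shapes near the original edges may be partly or wholly outside the frame — a crop-and-rescale.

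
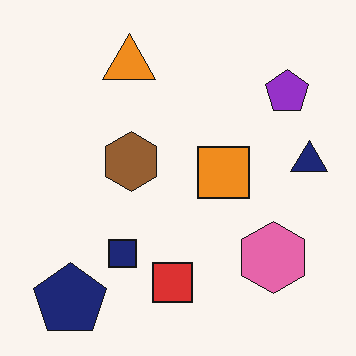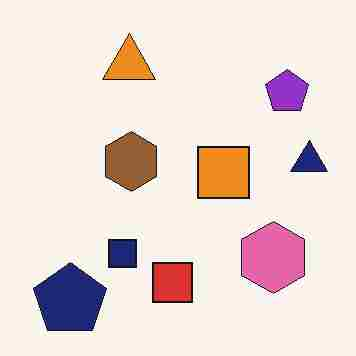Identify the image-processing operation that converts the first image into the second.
Degraded with heavy JPEG compression.

Blocky 8×8 compression artifacts appear around shape edges and the flat background shows ringing — characteristic JPEG degradation.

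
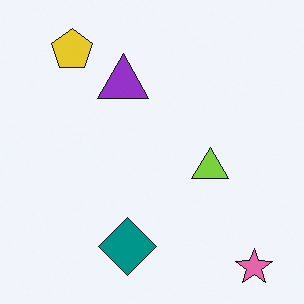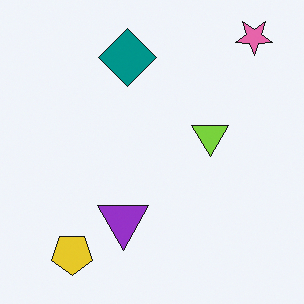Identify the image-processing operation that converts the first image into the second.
This is the original image flipped vertically (top ↔ bottom).

The pink star is in the bottom-right of the first image and the top-right of the second — shapes on opposite sides of the horizontal midline have swapped in a mirror flip.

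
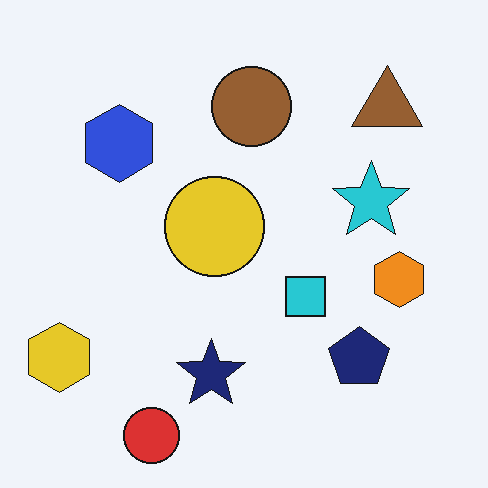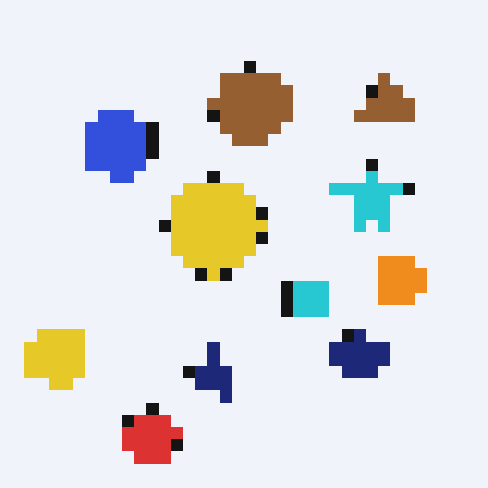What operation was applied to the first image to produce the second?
The image was heavily pixelated into large blocks.

Shapes are reduced to large square blocks; fine edges and outlines are lost — a downscale-then-upscale (mosaic) effect.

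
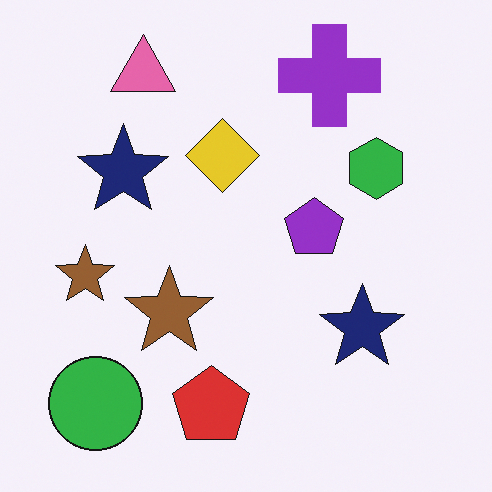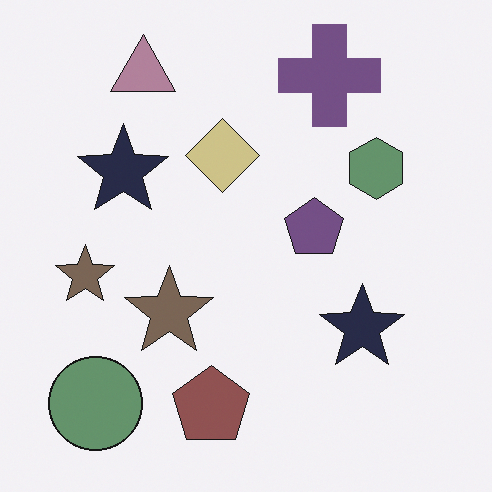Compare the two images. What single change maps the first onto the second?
Heavily desaturated.

All colors are more muted and greyish — a global saturation change.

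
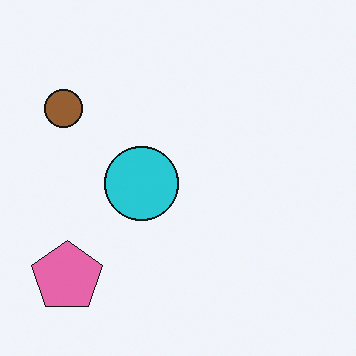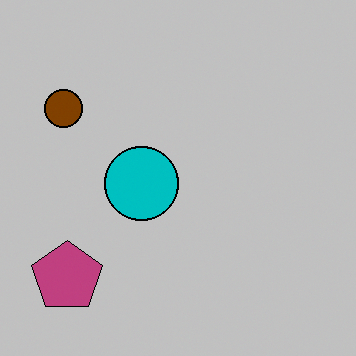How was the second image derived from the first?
The second image is the first aggressively posterized.

Each flat color has snapped to a coarser quantized level — most visibly, the near-white background has dropped to a flat grey.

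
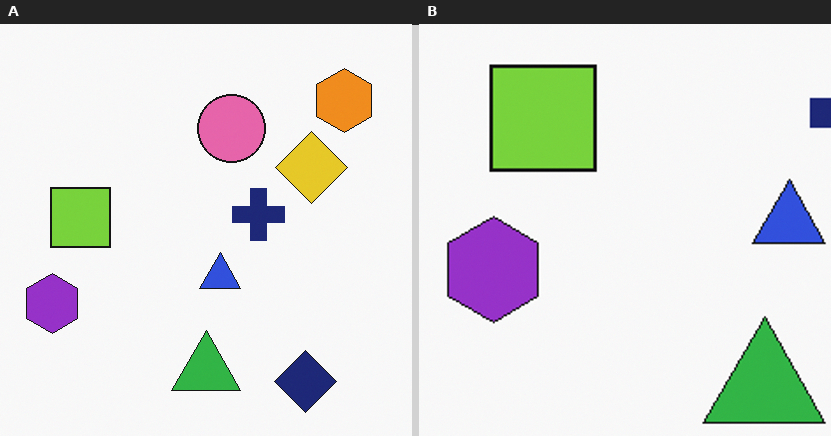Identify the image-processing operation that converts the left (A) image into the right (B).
The right (B) image is the left (A) cropped to a noticeably smaller region and rescaled.

The visible shapes are larger and the field of view is narrower; shapes near the original edges may be partly or wholly outside the frame — a crop-and-rescale.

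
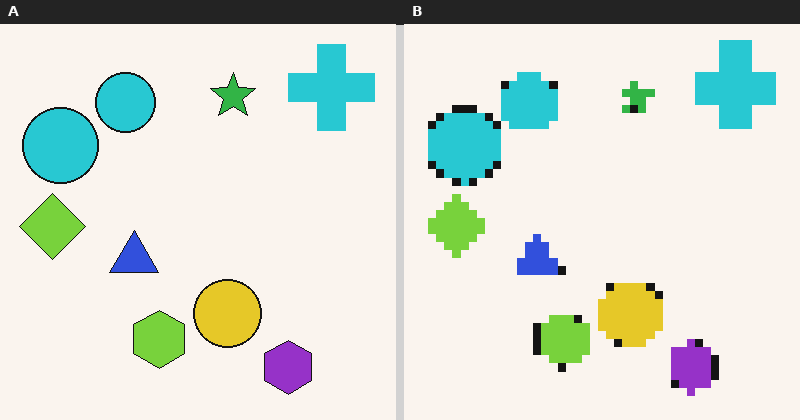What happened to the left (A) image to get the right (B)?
Pixelated into visible square blocks.

Shapes are reduced to large square blocks; fine edges and outlines are lost — a downscale-then-upscale (mosaic) effect.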